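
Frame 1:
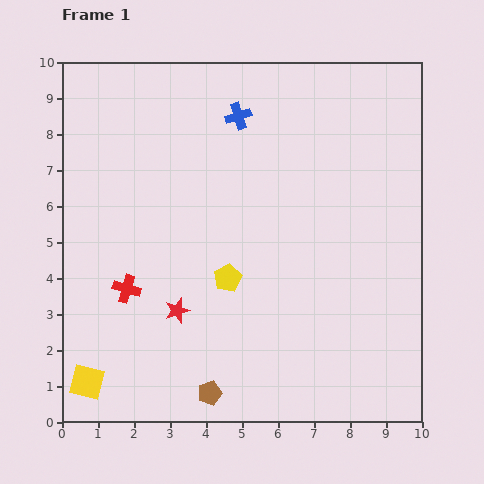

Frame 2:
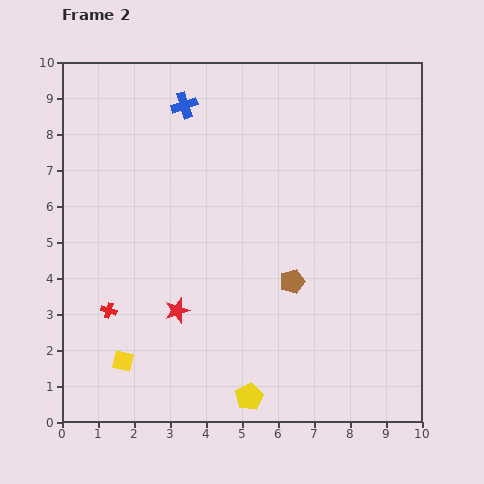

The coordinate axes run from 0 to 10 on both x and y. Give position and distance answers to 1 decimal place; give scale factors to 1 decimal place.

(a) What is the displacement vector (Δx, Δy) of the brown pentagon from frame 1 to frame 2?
(2.3, 3.1)

The brown pentagon was at (4.1, 0.8) in frame 1 and (6.4, 3.9) in frame 2.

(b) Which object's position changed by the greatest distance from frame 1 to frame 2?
the brown pentagon

(moved 3.9; next 3.4)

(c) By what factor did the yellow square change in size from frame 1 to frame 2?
0.6×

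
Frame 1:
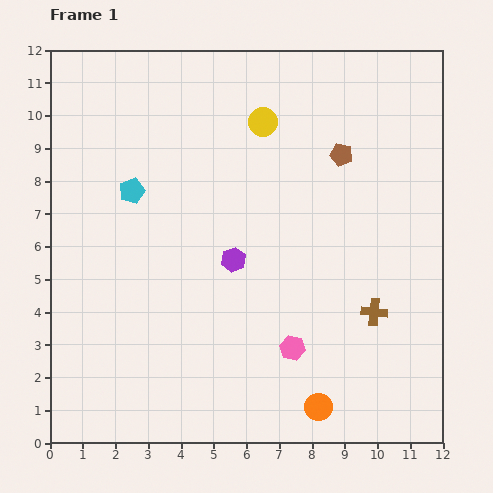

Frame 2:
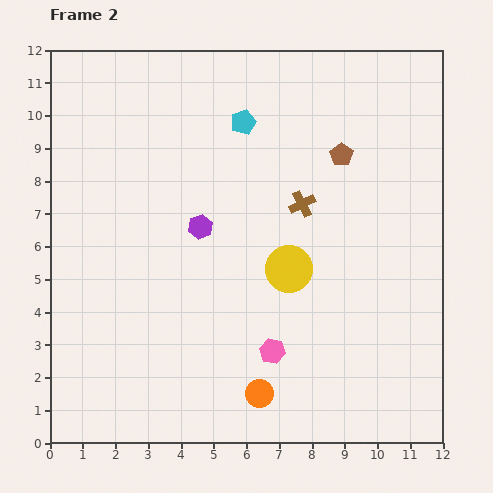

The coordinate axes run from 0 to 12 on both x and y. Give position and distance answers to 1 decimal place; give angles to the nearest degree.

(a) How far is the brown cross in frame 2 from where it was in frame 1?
4.0

The brown cross moved from (9.9, 4.0) to (7.7, 7.3), a distance of √(2.2² + 3.3²) ≈ 4.0.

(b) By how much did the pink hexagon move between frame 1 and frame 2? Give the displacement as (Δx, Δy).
(-0.6, -0.1)

The pink hexagon was at (7.4, 2.9) in frame 1 and (6.8, 2.8) in frame 2.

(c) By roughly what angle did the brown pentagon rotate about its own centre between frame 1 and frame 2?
21° clockwise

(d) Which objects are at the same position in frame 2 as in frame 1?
the brown pentagon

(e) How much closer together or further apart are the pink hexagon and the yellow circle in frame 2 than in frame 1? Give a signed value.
-4.5

Distance in frame 1: 7.0. Distance in frame 2: 2.5.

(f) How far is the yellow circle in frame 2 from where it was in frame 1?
4.6

The yellow circle moved from (6.5, 9.8) to (7.3, 5.3), a distance of √(0.8² + 4.5²) ≈ 4.6.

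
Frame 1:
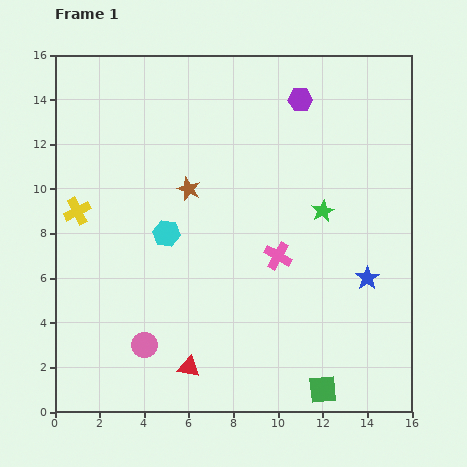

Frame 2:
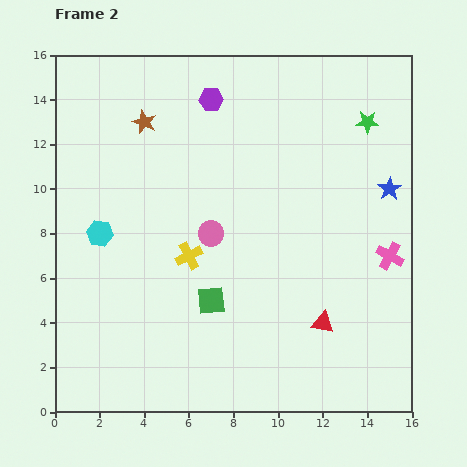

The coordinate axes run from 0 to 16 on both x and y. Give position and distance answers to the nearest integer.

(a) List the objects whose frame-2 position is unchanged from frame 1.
none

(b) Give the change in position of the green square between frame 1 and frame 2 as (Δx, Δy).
(-5, 4)

The green square was at (12, 1) in frame 1 and (7, 5) in frame 2.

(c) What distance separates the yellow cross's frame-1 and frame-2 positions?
5

The yellow cross moved from (1, 9) to (6, 7), a distance of √(5² + 2²) ≈ 5.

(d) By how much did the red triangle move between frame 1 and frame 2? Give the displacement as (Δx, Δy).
(6, 2)

The red triangle was at (6, 2) in frame 1 and (12, 4) in frame 2.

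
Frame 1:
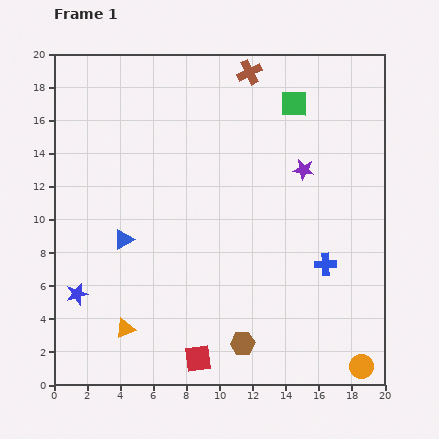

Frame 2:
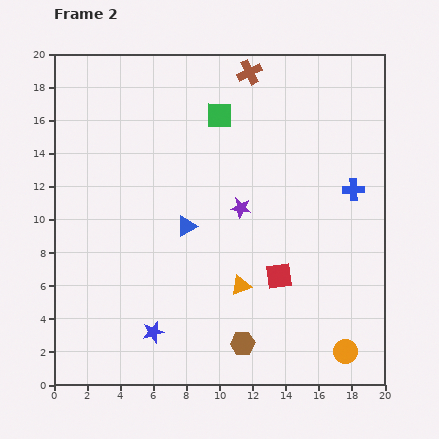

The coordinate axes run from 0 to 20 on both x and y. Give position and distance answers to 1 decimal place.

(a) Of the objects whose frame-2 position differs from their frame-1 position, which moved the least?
the orange circle

(moved 1.3)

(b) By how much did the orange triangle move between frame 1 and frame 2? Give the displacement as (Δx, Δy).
(7.0, 2.6)

The orange triangle was at (4.3, 3.4) in frame 1 and (11.3, 6.0) in frame 2.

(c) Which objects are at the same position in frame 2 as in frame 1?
the brown hexagon, the brown cross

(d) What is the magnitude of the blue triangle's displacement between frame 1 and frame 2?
3.9

The blue triangle moved from (4.2, 8.8) to (8.0, 9.6), a distance of √(3.8² + 0.8²) ≈ 3.9.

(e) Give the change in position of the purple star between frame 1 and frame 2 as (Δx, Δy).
(-3.8, -2.3)

The purple star was at (15.1, 13.0) in frame 1 and (11.3, 10.7) in frame 2.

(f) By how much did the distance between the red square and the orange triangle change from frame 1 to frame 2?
-2.4

Distance in frame 1: 4.8. Distance in frame 2: 2.4.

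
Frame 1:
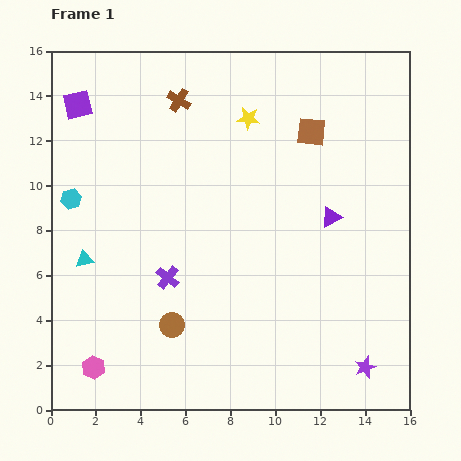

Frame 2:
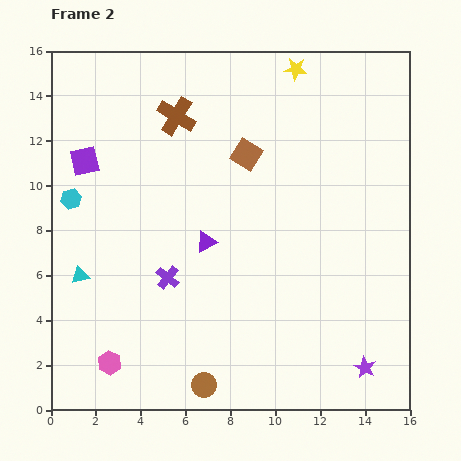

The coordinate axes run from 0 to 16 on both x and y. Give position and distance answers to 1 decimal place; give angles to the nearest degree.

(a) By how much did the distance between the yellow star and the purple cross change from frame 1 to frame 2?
+2.9

Distance in frame 1: 8.0. Distance in frame 2: 10.9.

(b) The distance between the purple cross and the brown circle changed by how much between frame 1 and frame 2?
+3.0

Distance in frame 1: 2.1. Distance in frame 2: 5.1.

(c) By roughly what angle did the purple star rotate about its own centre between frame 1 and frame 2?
24° counter-clockwise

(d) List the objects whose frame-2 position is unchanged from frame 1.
the purple star, the purple cross, the cyan hexagon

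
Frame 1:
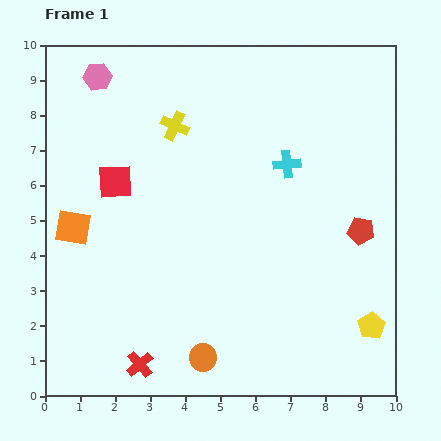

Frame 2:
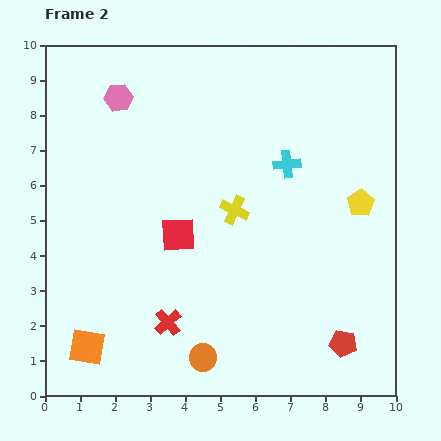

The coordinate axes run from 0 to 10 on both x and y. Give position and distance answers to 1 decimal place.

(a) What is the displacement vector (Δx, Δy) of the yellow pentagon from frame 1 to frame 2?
(-0.3, 3.5)

The yellow pentagon was at (9.3, 2.0) in frame 1 and (9.0, 5.5) in frame 2.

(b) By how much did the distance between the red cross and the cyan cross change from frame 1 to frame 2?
-1.5

Distance in frame 1: 7.1. Distance in frame 2: 5.6.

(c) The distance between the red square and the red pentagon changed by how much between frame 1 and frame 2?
-1.5

Distance in frame 1: 7.1. Distance in frame 2: 5.6.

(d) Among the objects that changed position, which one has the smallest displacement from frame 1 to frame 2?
the pink hexagon

(moved 0.8)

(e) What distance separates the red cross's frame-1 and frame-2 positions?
1.4

The red cross moved from (2.7, 0.9) to (3.5, 2.1), a distance of √(0.8² + 1.2²) ≈ 1.4.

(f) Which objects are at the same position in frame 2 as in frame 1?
the cyan cross, the orange circle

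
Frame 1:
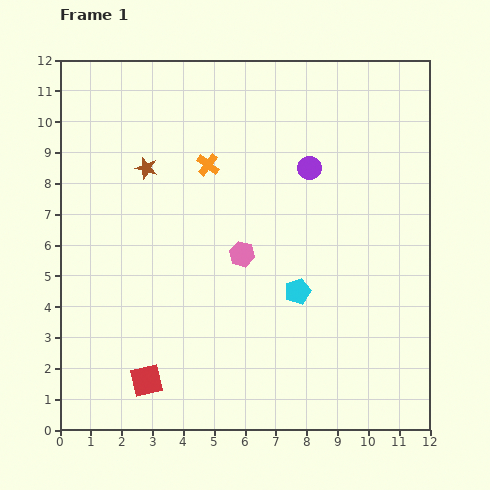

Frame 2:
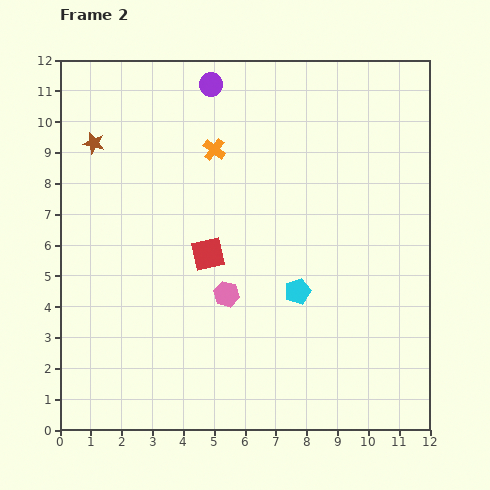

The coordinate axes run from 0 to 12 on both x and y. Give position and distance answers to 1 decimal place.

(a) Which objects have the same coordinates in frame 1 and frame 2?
the cyan pentagon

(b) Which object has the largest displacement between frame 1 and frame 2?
the red square

(moved 4.6; next 4.2)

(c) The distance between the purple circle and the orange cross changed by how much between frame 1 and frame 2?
-1.2

Distance in frame 1: 3.3. Distance in frame 2: 2.1.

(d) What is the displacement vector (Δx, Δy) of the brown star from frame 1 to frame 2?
(-1.7, 0.8)

The brown star was at (2.8, 8.5) in frame 1 and (1.1, 9.3) in frame 2.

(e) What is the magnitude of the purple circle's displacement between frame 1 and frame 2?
4.2

The purple circle moved from (8.1, 8.5) to (4.9, 11.2), a distance of √(3.2² + 2.7²) ≈ 4.2.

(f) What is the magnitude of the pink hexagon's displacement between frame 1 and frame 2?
1.4

The pink hexagon moved from (5.9, 5.7) to (5.4, 4.4), a distance of √(0.5² + 1.3²) ≈ 1.4.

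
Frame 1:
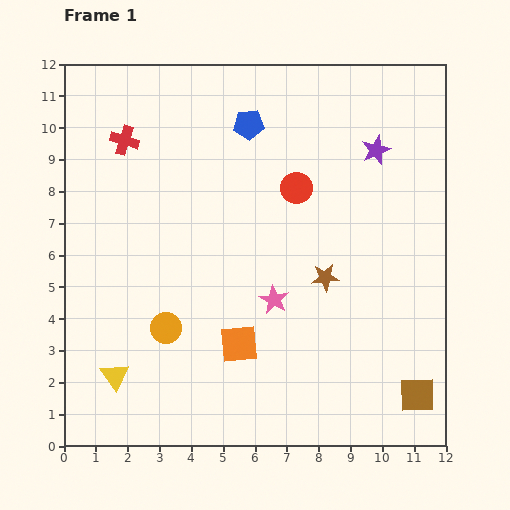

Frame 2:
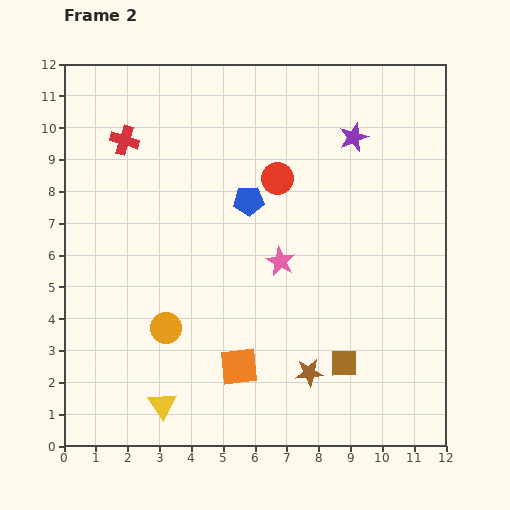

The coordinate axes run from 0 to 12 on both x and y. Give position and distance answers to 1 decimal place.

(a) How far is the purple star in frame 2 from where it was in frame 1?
0.8

The purple star moved from (9.8, 9.3) to (9.1, 9.7), a distance of √(0.7² + 0.4²) ≈ 0.8.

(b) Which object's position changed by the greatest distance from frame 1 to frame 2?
the brown star

(moved 3.0; next 2.5)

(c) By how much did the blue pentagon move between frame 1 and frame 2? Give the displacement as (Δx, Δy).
(0.0, -2.4)

The blue pentagon was at (5.8, 10.1) in frame 1 and (5.8, 7.7) in frame 2.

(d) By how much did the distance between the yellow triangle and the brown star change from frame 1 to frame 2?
-2.6

Distance in frame 1: 7.3. Distance in frame 2: 4.7.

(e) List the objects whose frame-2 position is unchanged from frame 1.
the red cross, the orange circle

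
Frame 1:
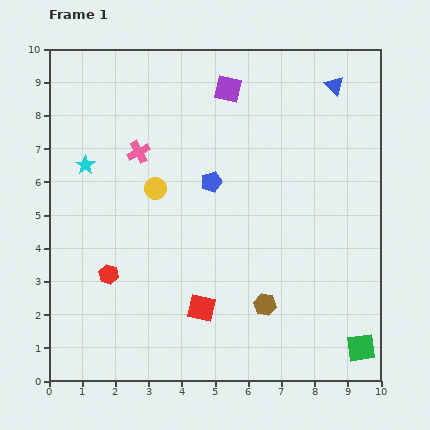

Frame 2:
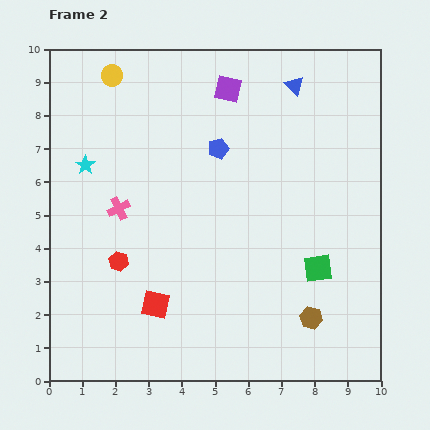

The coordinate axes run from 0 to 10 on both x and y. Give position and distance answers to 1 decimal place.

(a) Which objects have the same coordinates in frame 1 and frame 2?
the cyan star, the purple square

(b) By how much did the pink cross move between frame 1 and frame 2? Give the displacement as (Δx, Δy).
(-0.6, -1.7)

The pink cross was at (2.7, 6.9) in frame 1 and (2.1, 5.2) in frame 2.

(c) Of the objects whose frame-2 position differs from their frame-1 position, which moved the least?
the red hexagon

(moved 0.5)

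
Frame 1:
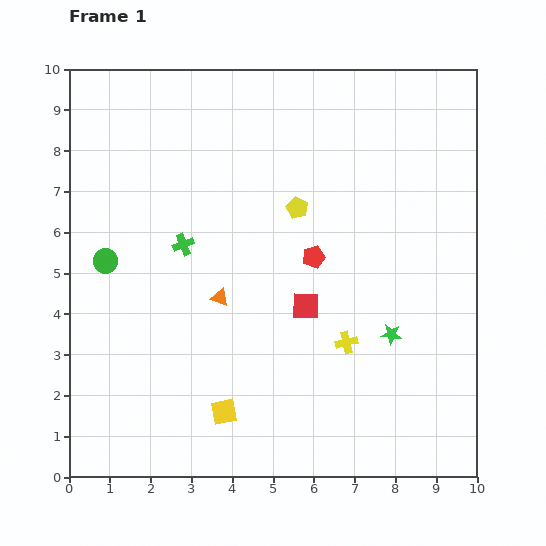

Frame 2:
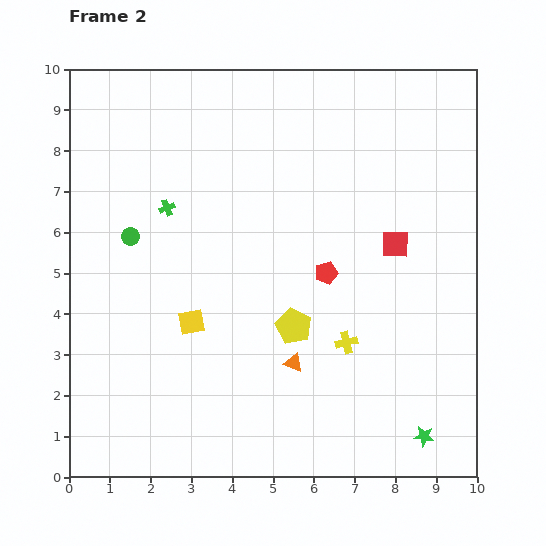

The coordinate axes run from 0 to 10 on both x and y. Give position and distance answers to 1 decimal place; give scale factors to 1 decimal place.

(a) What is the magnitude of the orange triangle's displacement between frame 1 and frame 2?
2.4

The orange triangle moved from (3.7, 4.4) to (5.5, 2.8), a distance of √(1.8² + 1.6²) ≈ 2.4.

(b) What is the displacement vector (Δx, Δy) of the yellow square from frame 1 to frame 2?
(-0.8, 2.2)

The yellow square was at (3.8, 1.6) in frame 1 and (3.0, 3.8) in frame 2.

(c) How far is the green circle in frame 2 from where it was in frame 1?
0.8

The green circle moved from (0.9, 5.3) to (1.5, 5.9), a distance of √(0.6² + 0.6²) ≈ 0.8.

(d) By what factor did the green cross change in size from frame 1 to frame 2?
0.7×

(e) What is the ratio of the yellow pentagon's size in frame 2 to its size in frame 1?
1.6×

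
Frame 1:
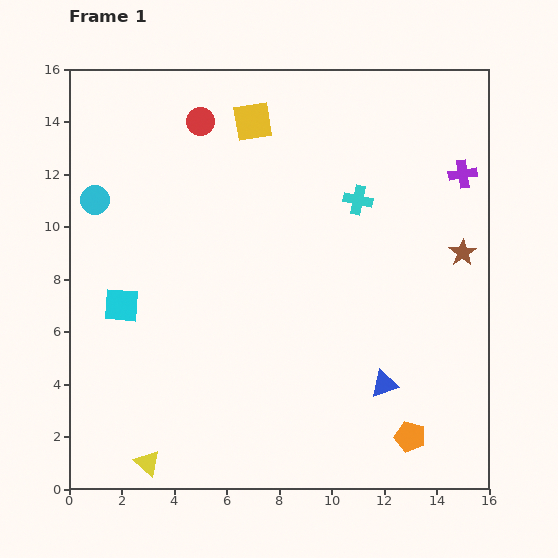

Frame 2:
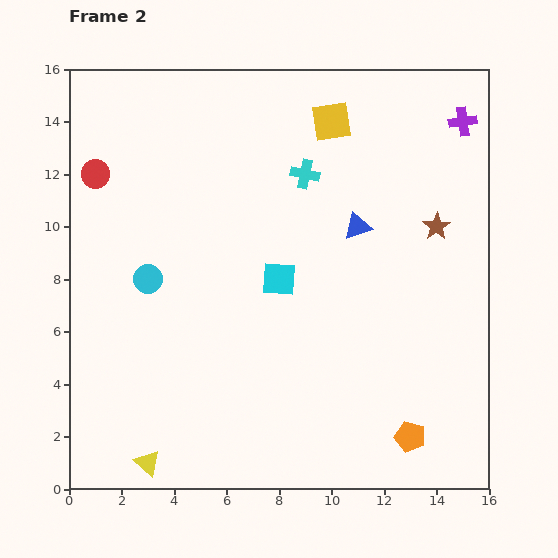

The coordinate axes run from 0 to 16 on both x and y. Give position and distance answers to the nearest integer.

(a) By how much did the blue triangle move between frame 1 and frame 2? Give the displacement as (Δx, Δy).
(-1, 6)

The blue triangle was at (12, 4) in frame 1 and (11, 10) in frame 2.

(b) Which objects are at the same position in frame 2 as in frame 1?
the yellow triangle, the orange pentagon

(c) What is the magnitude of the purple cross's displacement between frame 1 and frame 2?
2

The purple cross moved from (15, 12) to (15, 14), a distance of √(0² + 2²) ≈ 2.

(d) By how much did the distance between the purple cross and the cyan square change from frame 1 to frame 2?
-5

Distance in frame 1: 14. Distance in frame 2: 9.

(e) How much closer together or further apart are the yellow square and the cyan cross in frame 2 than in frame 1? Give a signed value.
-3

Distance in frame 1: 5. Distance in frame 2: 2.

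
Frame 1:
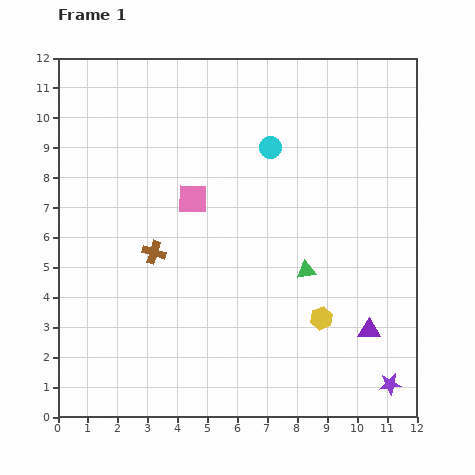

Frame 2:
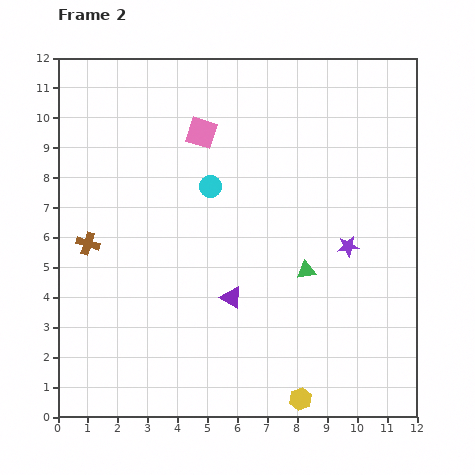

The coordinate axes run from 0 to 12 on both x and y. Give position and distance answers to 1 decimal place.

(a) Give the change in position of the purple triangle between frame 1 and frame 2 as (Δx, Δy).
(-4.6, 1.1)

The purple triangle was at (10.4, 2.9) in frame 1 and (5.8, 4.0) in frame 2.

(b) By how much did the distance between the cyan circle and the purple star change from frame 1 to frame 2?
-3.9

Distance in frame 1: 8.9. Distance in frame 2: 5.0.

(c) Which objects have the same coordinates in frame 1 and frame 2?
the green triangle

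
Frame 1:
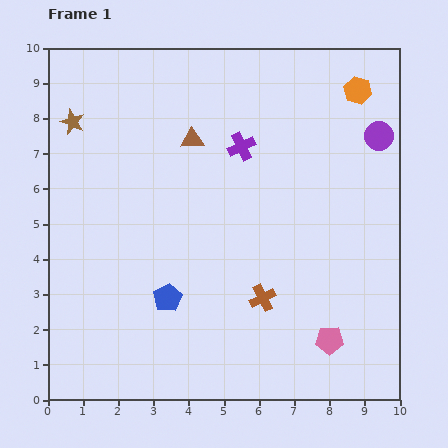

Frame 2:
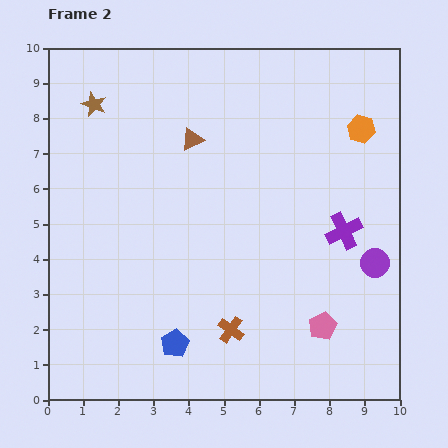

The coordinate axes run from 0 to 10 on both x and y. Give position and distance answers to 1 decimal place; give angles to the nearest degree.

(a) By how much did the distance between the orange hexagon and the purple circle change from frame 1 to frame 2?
+2.4

Distance in frame 1: 1.4. Distance in frame 2: 3.8.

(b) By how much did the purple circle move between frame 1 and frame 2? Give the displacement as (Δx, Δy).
(-0.1, -3.6)

The purple circle was at (9.4, 7.5) in frame 1 and (9.3, 3.9) in frame 2.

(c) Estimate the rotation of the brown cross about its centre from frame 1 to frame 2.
28° counter-clockwise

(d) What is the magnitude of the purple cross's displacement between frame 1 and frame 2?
3.8

The purple cross moved from (5.5, 7.2) to (8.4, 4.8), a distance of √(2.9² + 2.4²) ≈ 3.8.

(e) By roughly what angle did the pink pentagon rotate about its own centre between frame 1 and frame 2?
26° counter-clockwise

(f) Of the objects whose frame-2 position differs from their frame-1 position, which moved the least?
the pink pentagon

(moved 0.4)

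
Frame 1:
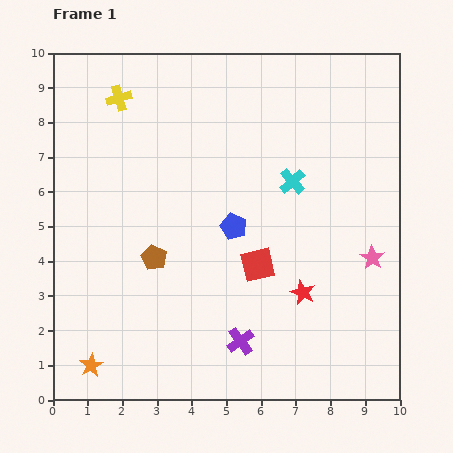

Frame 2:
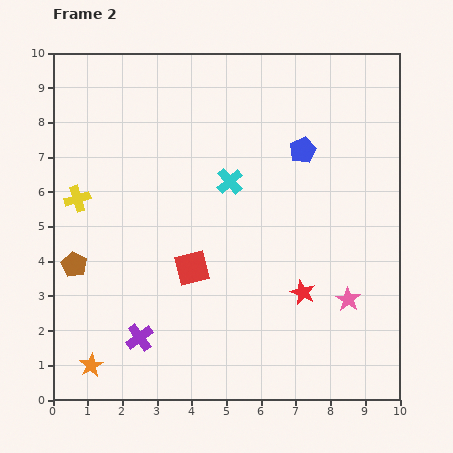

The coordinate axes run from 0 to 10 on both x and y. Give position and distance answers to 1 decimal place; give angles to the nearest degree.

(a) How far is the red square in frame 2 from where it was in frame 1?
1.9

The red square moved from (5.9, 3.9) to (4.0, 3.8), a distance of √(1.9² + 0.1²) ≈ 1.9.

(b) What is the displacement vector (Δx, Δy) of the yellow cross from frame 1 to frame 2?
(-1.2, -2.9)

The yellow cross was at (1.9, 8.7) in frame 1 and (0.7, 5.8) in frame 2.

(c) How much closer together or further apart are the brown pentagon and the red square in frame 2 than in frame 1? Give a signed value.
+0.4

Distance in frame 1: 3.0. Distance in frame 2: 3.4.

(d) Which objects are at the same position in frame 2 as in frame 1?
the red star, the orange star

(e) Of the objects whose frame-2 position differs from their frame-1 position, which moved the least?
the pink star

(moved 1.4)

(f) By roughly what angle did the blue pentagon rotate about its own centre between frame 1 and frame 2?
24° clockwise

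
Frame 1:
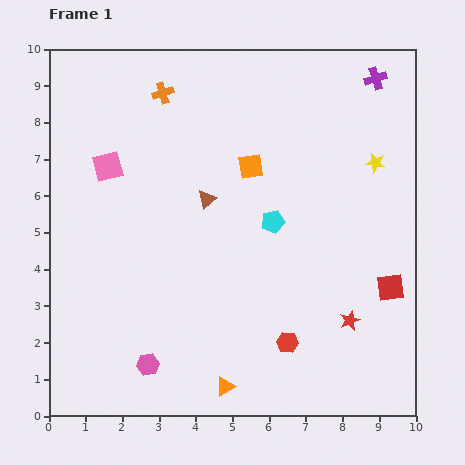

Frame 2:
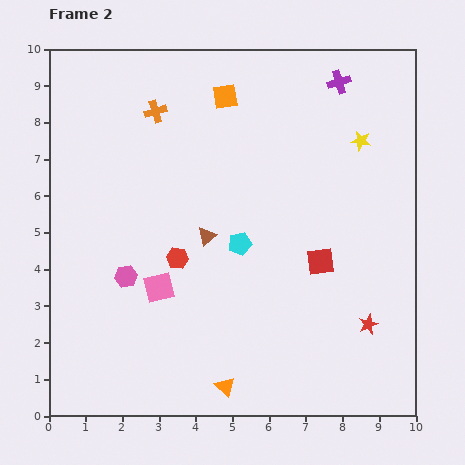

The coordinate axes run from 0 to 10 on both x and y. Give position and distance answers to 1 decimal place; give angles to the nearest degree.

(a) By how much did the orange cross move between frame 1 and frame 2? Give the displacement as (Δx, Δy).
(-0.2, -0.5)

The orange cross was at (3.1, 8.8) in frame 1 and (2.9, 8.3) in frame 2.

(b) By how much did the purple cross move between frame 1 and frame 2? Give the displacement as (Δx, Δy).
(-1.0, -0.1)

The purple cross was at (8.9, 9.2) in frame 1 and (7.9, 9.1) in frame 2.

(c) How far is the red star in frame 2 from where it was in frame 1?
0.5

The red star moved from (8.2, 2.6) to (8.7, 2.5), a distance of √(0.5² + 0.1²) ≈ 0.5.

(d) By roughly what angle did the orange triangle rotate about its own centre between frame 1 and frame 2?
48° counter-clockwise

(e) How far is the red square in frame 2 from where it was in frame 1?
2.0

The red square moved from (9.3, 3.5) to (7.4, 4.2), a distance of √(1.9² + 0.7²) ≈ 2.0.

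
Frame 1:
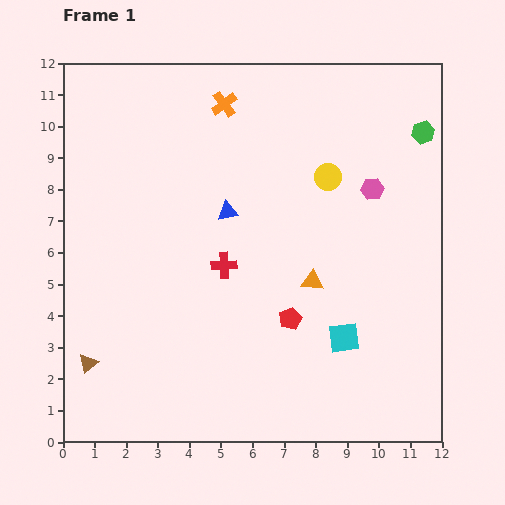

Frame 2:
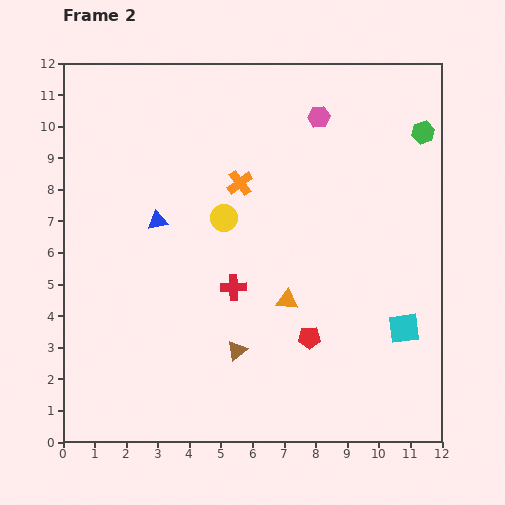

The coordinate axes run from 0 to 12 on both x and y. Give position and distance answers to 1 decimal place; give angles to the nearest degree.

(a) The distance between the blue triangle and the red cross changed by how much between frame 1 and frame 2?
+1.5

Distance in frame 1: 1.7. Distance in frame 2: 3.2.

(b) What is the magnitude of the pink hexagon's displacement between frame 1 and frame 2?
2.9

The pink hexagon moved from (9.8, 8.0) to (8.1, 10.3), a distance of √(1.7² + 2.3²) ≈ 2.9.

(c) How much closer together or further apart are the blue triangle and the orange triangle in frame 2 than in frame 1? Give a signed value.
+1.3

Distance in frame 1: 3.5. Distance in frame 2: 4.8.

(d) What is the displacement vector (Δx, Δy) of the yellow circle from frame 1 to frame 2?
(-3.3, -1.3)

The yellow circle was at (8.4, 8.4) in frame 1 and (5.1, 7.1) in frame 2.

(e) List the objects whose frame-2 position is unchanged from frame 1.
the green hexagon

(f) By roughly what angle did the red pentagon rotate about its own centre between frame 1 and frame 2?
23° clockwise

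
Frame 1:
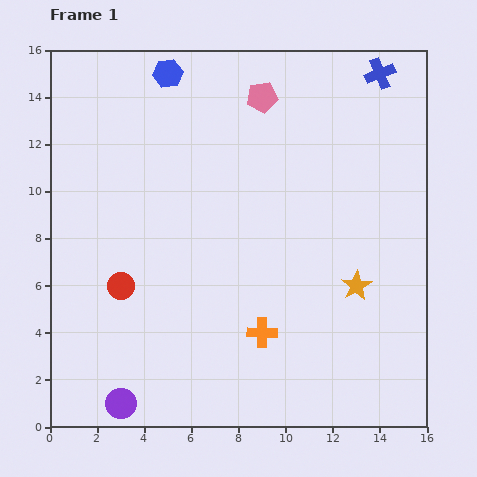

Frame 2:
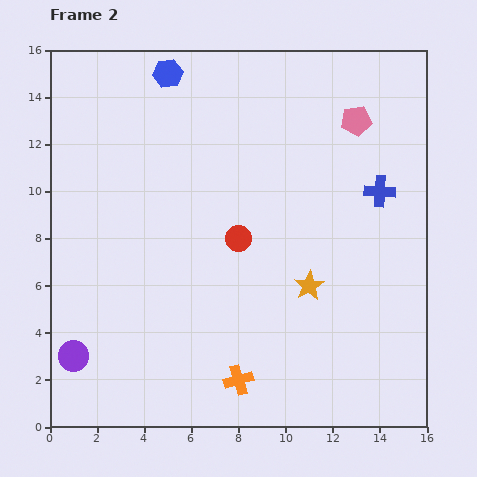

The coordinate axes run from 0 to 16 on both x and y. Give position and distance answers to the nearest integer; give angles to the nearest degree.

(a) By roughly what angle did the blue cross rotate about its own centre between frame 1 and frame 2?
25° clockwise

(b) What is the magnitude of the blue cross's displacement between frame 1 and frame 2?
5

The blue cross moved from (14, 15) to (14, 10), a distance of √(0² + 5²) ≈ 5.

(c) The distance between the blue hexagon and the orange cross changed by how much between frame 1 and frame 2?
+1

Distance in frame 1: 12. Distance in frame 2: 13.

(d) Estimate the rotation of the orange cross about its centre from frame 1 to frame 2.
17° counter-clockwise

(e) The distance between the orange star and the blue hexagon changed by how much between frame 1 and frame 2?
-1

Distance in frame 1: 12. Distance in frame 2: 11.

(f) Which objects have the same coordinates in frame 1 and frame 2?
the blue hexagon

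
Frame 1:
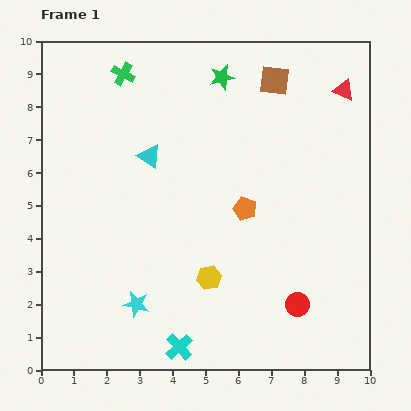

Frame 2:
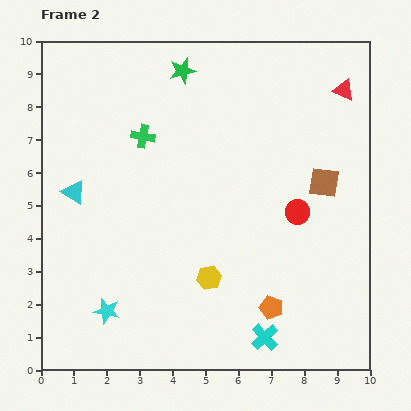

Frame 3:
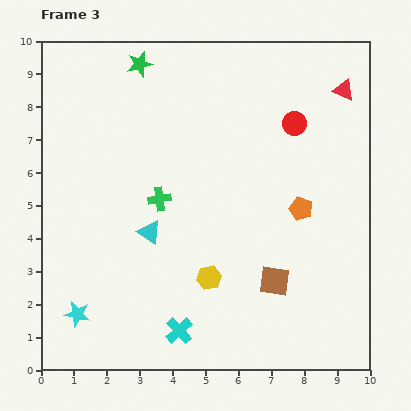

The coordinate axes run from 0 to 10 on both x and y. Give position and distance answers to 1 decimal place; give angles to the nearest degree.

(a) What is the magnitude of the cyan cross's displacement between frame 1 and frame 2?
2.6

The cyan cross moved from (4.2, 0.7) to (6.8, 1.0), a distance of √(2.6² + 0.3²) ≈ 2.6.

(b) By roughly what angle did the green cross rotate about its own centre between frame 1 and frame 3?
37° counter-clockwise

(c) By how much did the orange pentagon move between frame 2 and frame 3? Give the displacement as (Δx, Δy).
(0.9, 3.0)

The orange pentagon was at (7.0, 1.9) in frame 2 and (7.9, 4.9) in frame 3.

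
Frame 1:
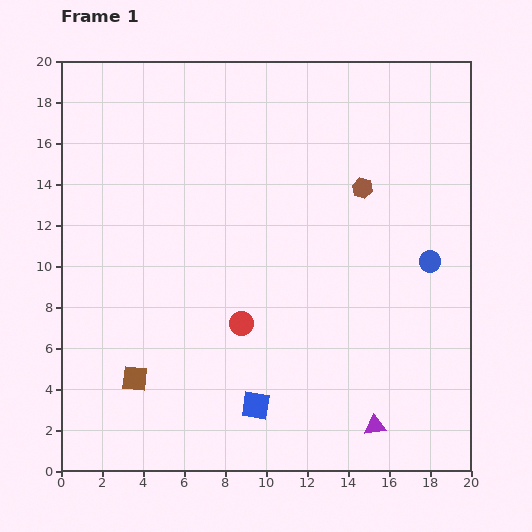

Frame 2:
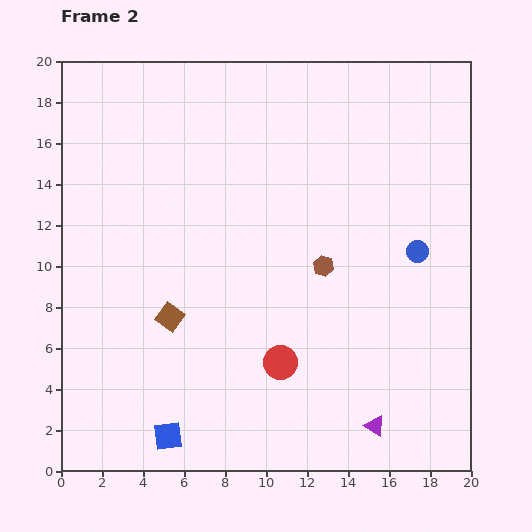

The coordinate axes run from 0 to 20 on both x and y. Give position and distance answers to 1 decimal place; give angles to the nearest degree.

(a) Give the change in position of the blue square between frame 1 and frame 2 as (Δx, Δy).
(-4.3, -1.5)

The blue square was at (9.5, 3.2) in frame 1 and (5.2, 1.7) in frame 2.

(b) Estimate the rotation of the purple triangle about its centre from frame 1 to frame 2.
38° clockwise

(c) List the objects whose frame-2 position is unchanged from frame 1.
the purple triangle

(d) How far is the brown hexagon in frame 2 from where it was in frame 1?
4.2

The brown hexagon moved from (14.7, 13.8) to (12.8, 10.0), a distance of √(1.9² + 3.8²) ≈ 4.2.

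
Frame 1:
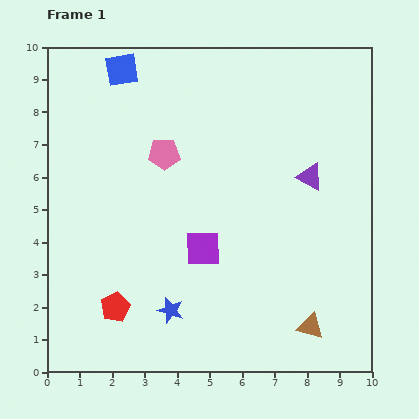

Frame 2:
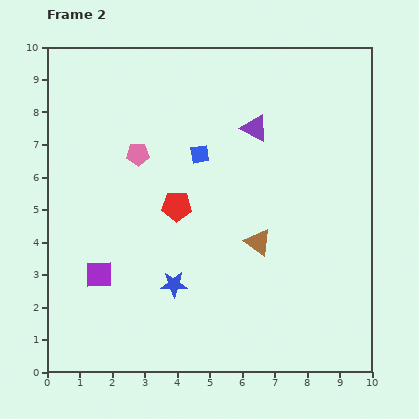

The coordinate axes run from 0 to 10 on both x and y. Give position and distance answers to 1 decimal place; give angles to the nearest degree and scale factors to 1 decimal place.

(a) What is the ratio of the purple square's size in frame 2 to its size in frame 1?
0.8×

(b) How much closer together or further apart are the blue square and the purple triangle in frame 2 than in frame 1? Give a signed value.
-4.8

Distance in frame 1: 6.7. Distance in frame 2: 1.9.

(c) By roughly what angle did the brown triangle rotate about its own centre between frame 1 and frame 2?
21° clockwise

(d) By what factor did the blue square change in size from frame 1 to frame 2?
0.6×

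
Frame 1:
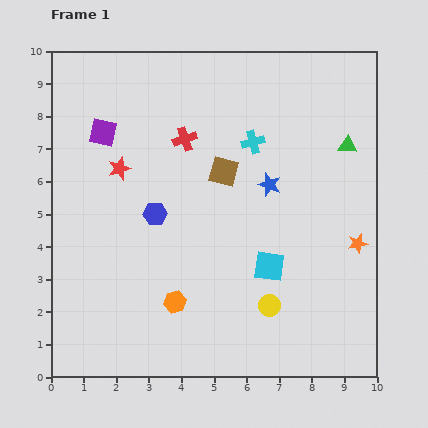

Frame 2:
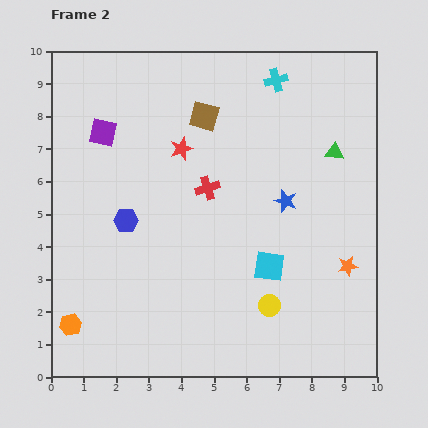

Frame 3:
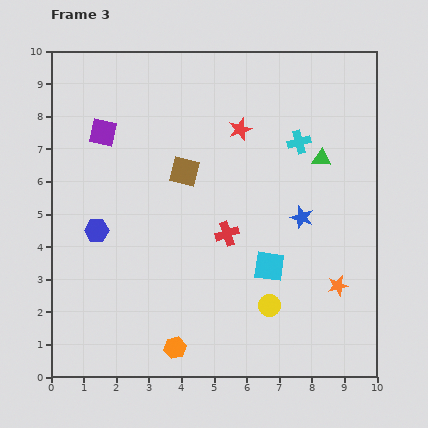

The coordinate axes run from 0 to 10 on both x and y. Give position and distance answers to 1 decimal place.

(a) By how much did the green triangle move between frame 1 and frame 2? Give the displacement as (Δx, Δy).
(-0.4, -0.2)

The green triangle was at (9.1, 7.1) in frame 1 and (8.7, 6.9) in frame 2.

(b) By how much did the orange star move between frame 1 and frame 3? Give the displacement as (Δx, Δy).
(-0.6, -1.3)

The orange star was at (9.4, 4.1) in frame 1 and (8.8, 2.8) in frame 3.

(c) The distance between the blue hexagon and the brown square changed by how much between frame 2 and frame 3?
-0.8

Distance in frame 2: 4.0. Distance in frame 3: 3.2.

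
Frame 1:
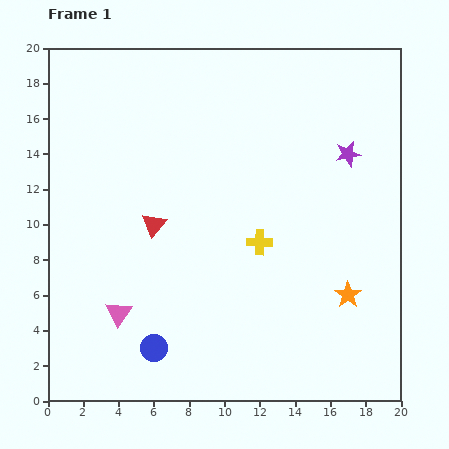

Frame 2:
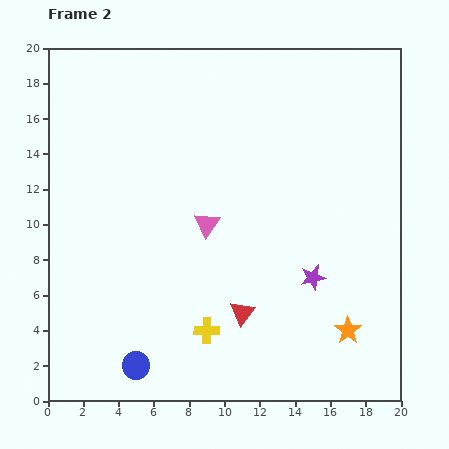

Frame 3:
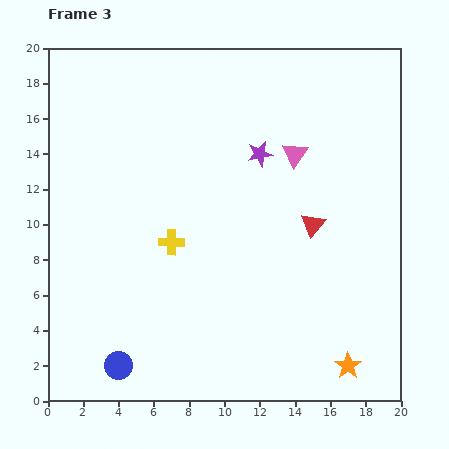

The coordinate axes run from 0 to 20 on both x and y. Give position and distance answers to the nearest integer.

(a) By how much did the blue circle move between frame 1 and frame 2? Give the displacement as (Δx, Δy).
(-1, -1)

The blue circle was at (6, 3) in frame 1 and (5, 2) in frame 2.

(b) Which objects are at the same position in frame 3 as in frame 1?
none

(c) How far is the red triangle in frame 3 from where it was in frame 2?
6

The red triangle moved from (11, 5) to (15, 10), a distance of √(4² + 5²) ≈ 6.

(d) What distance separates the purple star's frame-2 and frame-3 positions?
8

The purple star moved from (15, 7) to (12, 14), a distance of √(3² + 7²) ≈ 8.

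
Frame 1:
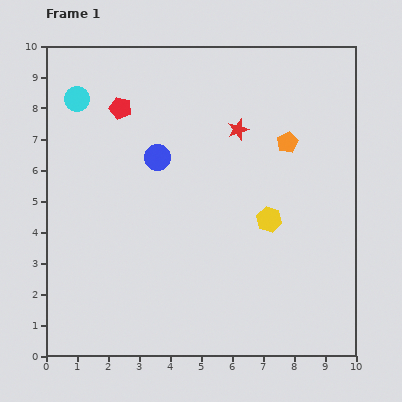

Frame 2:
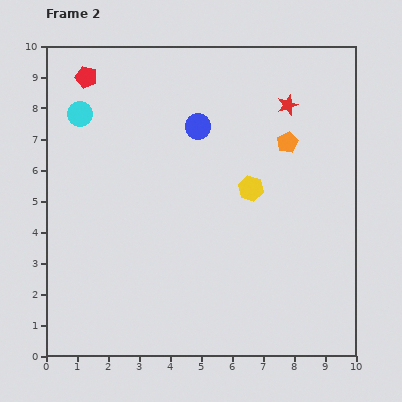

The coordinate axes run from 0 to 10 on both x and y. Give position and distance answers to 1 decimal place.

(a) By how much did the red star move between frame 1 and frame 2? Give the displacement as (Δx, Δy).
(1.6, 0.8)

The red star was at (6.2, 7.3) in frame 1 and (7.8, 8.1) in frame 2.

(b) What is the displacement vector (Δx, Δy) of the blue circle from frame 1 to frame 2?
(1.3, 1.0)

The blue circle was at (3.6, 6.4) in frame 1 and (4.9, 7.4) in frame 2.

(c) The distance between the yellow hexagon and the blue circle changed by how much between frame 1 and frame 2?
-1.5

Distance in frame 1: 4.1. Distance in frame 2: 2.6.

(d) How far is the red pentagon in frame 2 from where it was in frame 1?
1.5

The red pentagon moved from (2.4, 8.0) to (1.3, 9.0), a distance of √(1.1² + 1.0²) ≈ 1.5.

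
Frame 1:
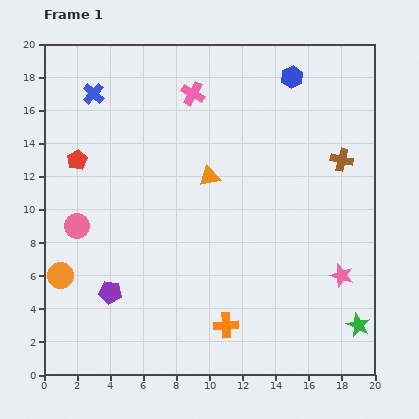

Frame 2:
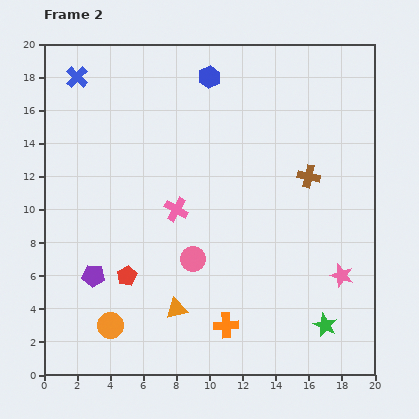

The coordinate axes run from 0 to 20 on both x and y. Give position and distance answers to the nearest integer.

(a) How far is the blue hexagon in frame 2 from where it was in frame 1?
5

The blue hexagon moved from (15, 18) to (10, 18), a distance of √(5² + 0²) ≈ 5.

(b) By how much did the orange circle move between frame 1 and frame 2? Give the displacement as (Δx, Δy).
(3, -3)

The orange circle was at (1, 6) in frame 1 and (4, 3) in frame 2.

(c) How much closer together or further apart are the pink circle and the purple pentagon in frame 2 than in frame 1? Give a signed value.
+2

Distance in frame 1: 4. Distance in frame 2: 6.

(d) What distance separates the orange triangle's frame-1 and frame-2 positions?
8

The orange triangle moved from (10, 12) to (8, 4), a distance of √(2² + 8²) ≈ 8.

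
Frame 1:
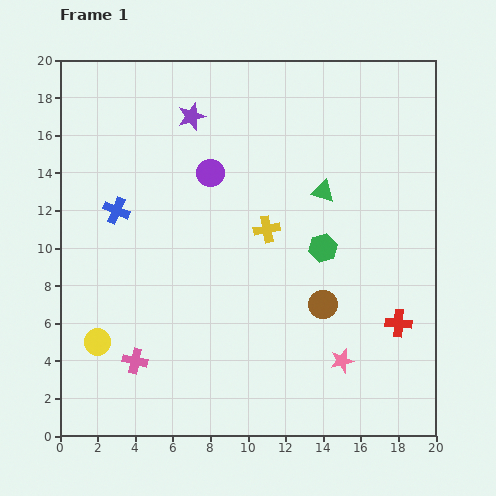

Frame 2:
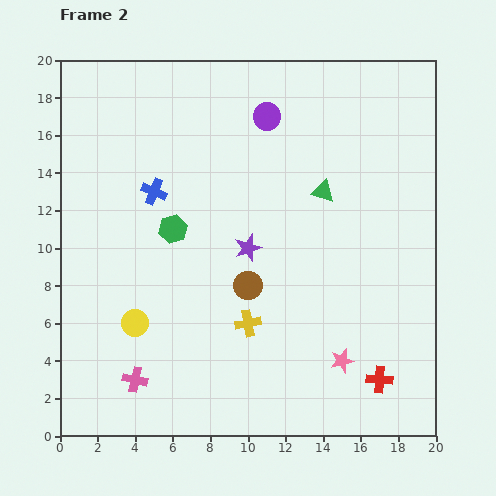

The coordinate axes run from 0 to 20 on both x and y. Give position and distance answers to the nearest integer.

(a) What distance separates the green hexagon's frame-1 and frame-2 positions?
8

The green hexagon moved from (14, 10) to (6, 11), a distance of √(8² + 1²) ≈ 8.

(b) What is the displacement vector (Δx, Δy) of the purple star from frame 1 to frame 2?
(3, -7)

The purple star was at (7, 17) in frame 1 and (10, 10) in frame 2.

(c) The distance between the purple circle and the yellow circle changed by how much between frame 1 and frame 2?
+2

Distance in frame 1: 11. Distance in frame 2: 13.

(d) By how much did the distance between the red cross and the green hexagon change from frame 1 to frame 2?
+8

Distance in frame 1: 6. Distance in frame 2: 14.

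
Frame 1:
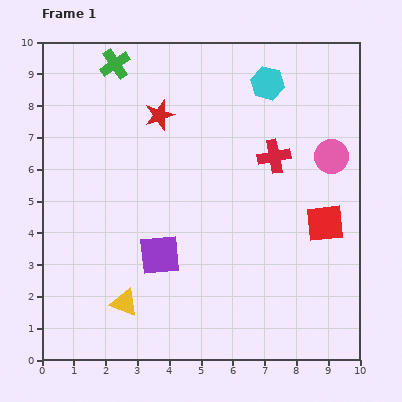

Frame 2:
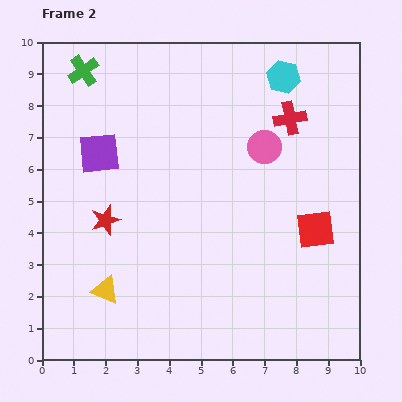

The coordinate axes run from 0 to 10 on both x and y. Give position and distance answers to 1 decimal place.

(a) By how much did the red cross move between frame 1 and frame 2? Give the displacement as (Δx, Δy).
(0.5, 1.2)

The red cross was at (7.3, 6.4) in frame 1 and (7.8, 7.6) in frame 2.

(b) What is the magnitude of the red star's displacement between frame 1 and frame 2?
3.7

The red star moved from (3.7, 7.7) to (2.0, 4.4), a distance of √(1.7² + 3.3²) ≈ 3.7.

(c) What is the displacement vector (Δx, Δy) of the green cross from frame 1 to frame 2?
(-1.0, -0.2)

The green cross was at (2.3, 9.3) in frame 1 and (1.3, 9.1) in frame 2.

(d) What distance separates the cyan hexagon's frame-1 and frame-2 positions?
0.5

The cyan hexagon moved from (7.1, 8.7) to (7.6, 8.9), a distance of √(0.5² + 0.2²) ≈ 0.5.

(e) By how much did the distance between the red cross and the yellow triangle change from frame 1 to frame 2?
+1.3

Distance in frame 1: 6.6. Distance in frame 2: 7.9.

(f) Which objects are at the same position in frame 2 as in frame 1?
none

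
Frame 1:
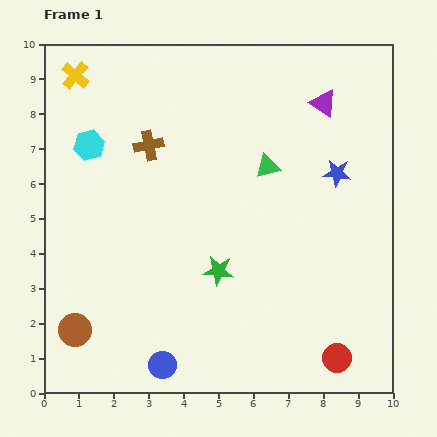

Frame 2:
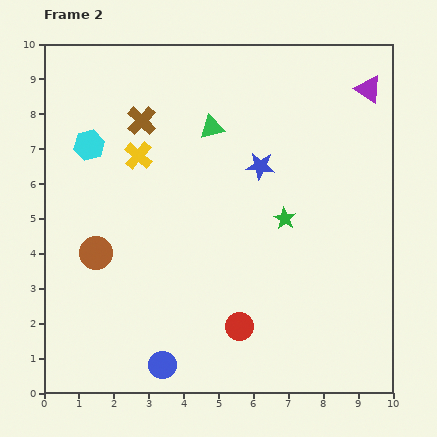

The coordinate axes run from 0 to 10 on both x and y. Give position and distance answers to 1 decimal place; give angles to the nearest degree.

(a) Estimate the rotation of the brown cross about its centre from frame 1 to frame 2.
35° counter-clockwise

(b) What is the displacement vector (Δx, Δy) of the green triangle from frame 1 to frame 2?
(-1.6, 1.1)

The green triangle was at (6.4, 6.5) in frame 1 and (4.8, 7.6) in frame 2.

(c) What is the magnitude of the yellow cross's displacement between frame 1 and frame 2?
2.9

The yellow cross moved from (0.9, 9.1) to (2.7, 6.8), a distance of √(1.8² + 2.3²) ≈ 2.9.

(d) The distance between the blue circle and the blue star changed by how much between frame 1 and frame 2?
-1.0

Distance in frame 1: 7.4. Distance in frame 2: 6.4.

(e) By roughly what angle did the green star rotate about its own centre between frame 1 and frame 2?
24° clockwise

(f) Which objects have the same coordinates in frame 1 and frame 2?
the blue circle, the cyan hexagon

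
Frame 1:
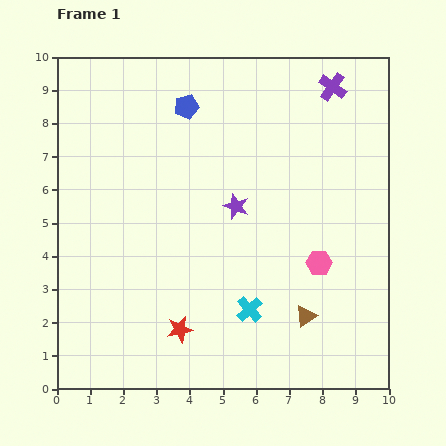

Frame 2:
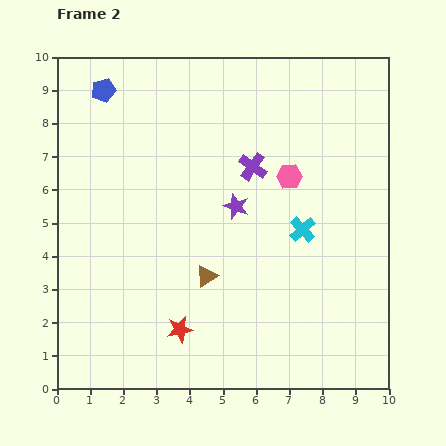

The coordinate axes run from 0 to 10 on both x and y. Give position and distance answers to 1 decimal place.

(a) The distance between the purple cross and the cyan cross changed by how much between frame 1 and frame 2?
-4.8

Distance in frame 1: 7.2. Distance in frame 2: 2.4.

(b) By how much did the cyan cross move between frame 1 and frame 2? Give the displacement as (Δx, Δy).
(1.6, 2.4)

The cyan cross was at (5.8, 2.4) in frame 1 and (7.4, 4.8) in frame 2.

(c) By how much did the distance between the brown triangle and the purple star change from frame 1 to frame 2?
-1.6

Distance in frame 1: 3.9. Distance in frame 2: 2.3.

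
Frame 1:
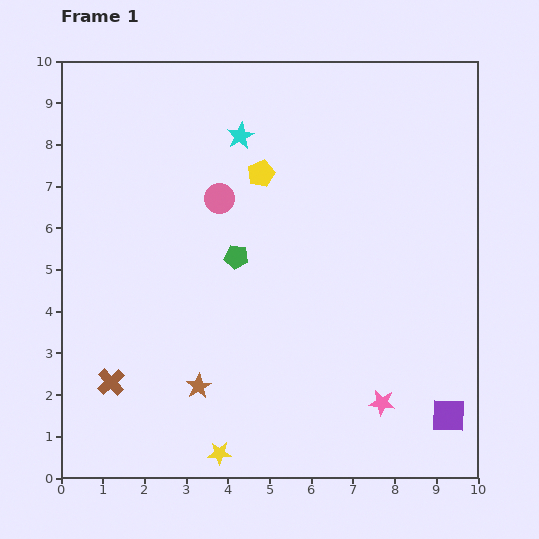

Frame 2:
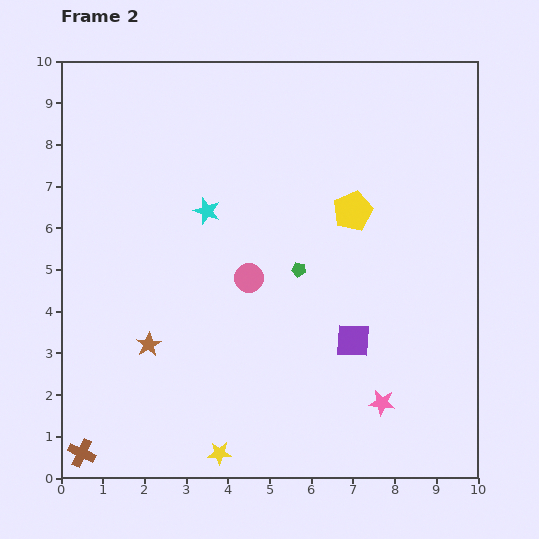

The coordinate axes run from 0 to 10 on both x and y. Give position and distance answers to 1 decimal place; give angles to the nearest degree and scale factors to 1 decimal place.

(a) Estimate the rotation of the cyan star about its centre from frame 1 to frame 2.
25° counter-clockwise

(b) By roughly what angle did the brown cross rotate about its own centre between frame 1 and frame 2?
23° counter-clockwise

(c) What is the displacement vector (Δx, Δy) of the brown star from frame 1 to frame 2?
(-1.2, 1.0)

The brown star was at (3.3, 2.2) in frame 1 and (2.1, 3.2) in frame 2.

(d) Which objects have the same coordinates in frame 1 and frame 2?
the yellow star, the pink star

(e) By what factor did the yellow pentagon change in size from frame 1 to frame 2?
1.5×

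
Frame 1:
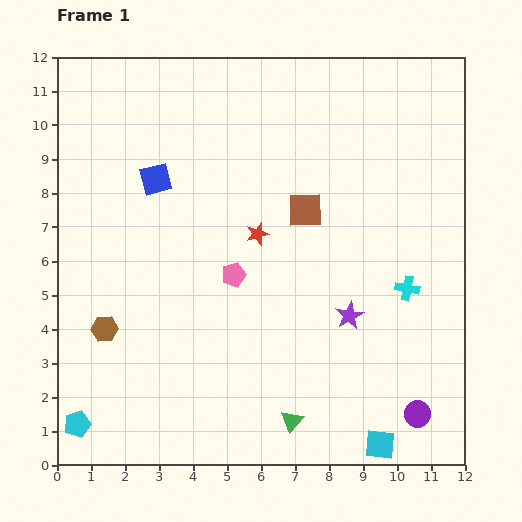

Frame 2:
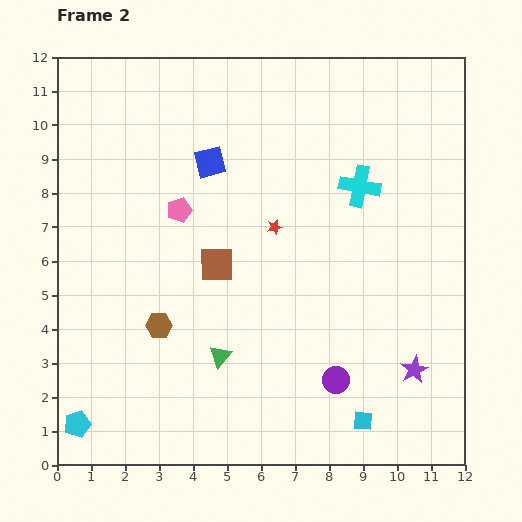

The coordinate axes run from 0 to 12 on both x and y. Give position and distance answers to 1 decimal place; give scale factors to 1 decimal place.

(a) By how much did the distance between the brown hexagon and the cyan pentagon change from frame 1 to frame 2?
+0.9

Distance in frame 1: 2.9. Distance in frame 2: 3.8.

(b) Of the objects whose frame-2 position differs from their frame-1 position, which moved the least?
the red star

(moved 0.5)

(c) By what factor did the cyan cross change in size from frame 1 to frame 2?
1.7×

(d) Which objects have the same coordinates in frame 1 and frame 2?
the cyan pentagon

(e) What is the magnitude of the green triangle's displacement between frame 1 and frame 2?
2.8

The green triangle moved from (6.9, 1.3) to (4.8, 3.2), a distance of √(2.1² + 1.9²) ≈ 2.8.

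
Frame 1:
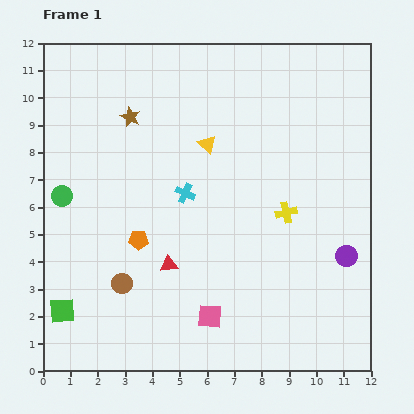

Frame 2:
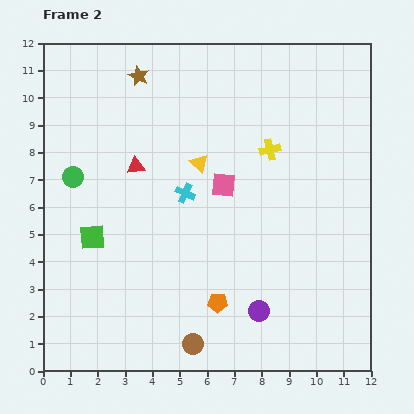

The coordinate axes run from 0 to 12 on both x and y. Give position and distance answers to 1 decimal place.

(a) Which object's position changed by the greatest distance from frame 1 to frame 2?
the pink square

(moved 4.8; next 3.8)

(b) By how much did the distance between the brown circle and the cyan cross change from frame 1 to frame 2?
+1.5

Distance in frame 1: 4.0. Distance in frame 2: 5.5.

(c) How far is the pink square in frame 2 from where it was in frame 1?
4.8

The pink square moved from (6.1, 2.0) to (6.6, 6.8), a distance of √(0.5² + 4.8²) ≈ 4.8.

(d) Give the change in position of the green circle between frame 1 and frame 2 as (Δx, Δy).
(0.4, 0.7)

The green circle was at (0.7, 6.4) in frame 1 and (1.1, 7.1) in frame 2.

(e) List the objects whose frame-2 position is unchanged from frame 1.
the cyan cross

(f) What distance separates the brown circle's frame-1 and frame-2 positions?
3.4

The brown circle moved from (2.9, 3.2) to (5.5, 1.0), a distance of √(2.6² + 2.2²) ≈ 3.4.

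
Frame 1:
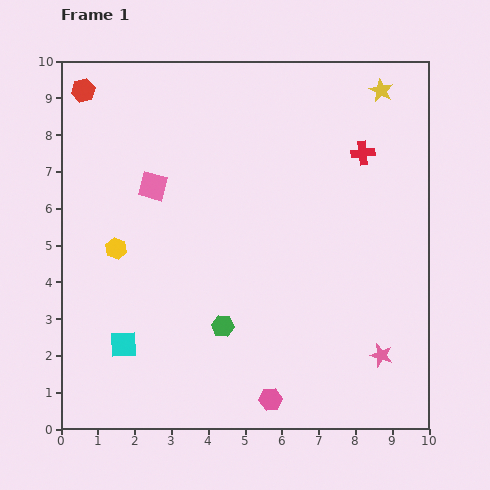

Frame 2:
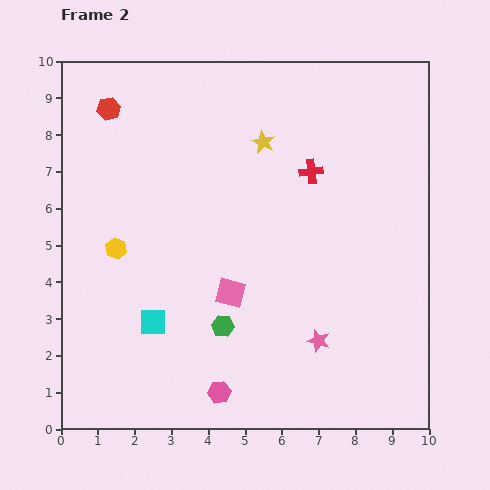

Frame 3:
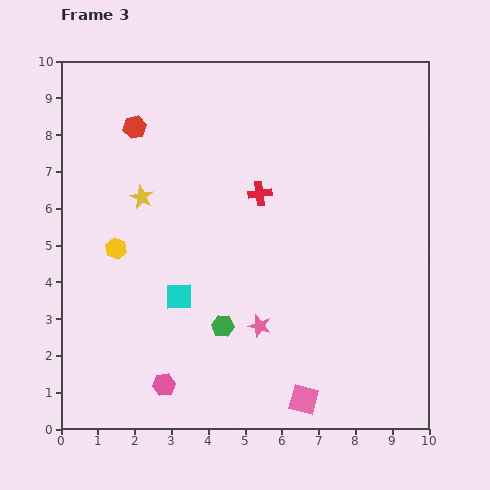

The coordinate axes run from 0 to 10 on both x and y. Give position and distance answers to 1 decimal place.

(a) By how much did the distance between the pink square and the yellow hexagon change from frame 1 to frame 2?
+1.3

Distance in frame 1: 2.0. Distance in frame 2: 3.3.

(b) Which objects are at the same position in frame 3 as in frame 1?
the yellow hexagon, the green hexagon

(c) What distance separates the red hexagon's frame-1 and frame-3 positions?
1.7

The red hexagon moved from (0.6, 9.2) to (2.0, 8.2), a distance of √(1.4² + 1.0²) ≈ 1.7.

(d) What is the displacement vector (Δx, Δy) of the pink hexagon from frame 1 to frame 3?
(-2.9, 0.4)

The pink hexagon was at (5.7, 0.8) in frame 1 and (2.8, 1.2) in frame 3.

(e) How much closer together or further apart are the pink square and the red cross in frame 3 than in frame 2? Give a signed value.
+1.7

Distance in frame 2: 4.0. Distance in frame 3: 5.7.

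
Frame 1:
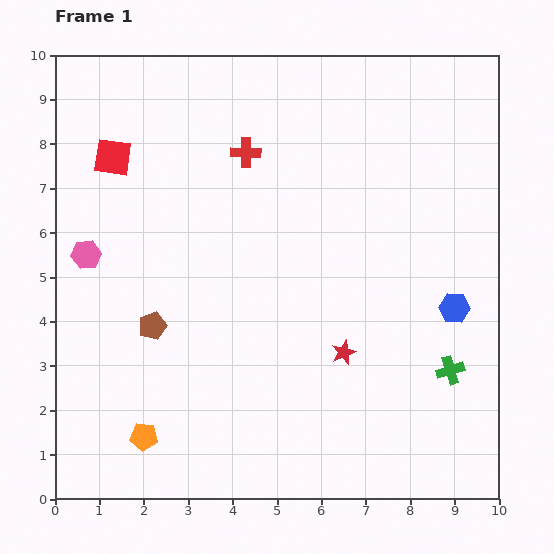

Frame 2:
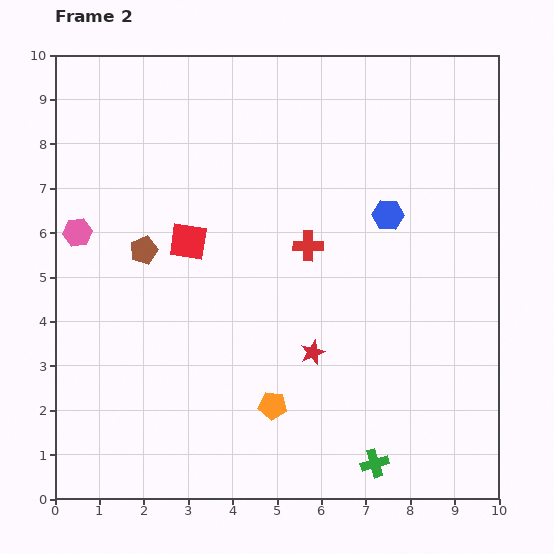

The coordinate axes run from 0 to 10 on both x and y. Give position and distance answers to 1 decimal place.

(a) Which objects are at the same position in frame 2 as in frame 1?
none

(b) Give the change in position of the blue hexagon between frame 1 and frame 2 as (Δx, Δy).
(-1.5, 2.1)

The blue hexagon was at (9.0, 4.3) in frame 1 and (7.5, 6.4) in frame 2.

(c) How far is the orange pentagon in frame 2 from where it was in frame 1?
3.0

The orange pentagon moved from (2.0, 1.4) to (4.9, 2.1), a distance of √(2.9² + 0.7²) ≈ 3.0.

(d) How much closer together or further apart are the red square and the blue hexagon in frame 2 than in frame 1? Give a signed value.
-3.9

Distance in frame 1: 8.4. Distance in frame 2: 4.5.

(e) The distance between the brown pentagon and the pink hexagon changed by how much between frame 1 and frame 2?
-0.6

Distance in frame 1: 2.2. Distance in frame 2: 1.6.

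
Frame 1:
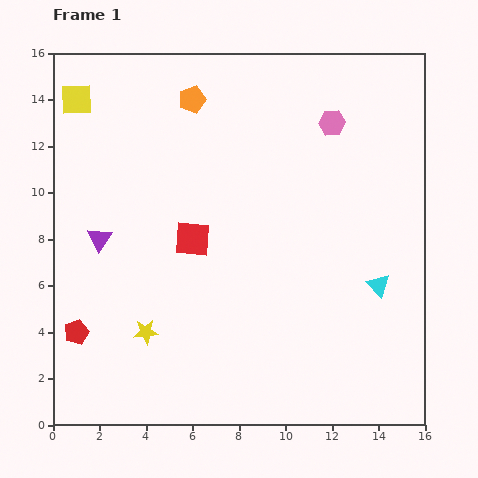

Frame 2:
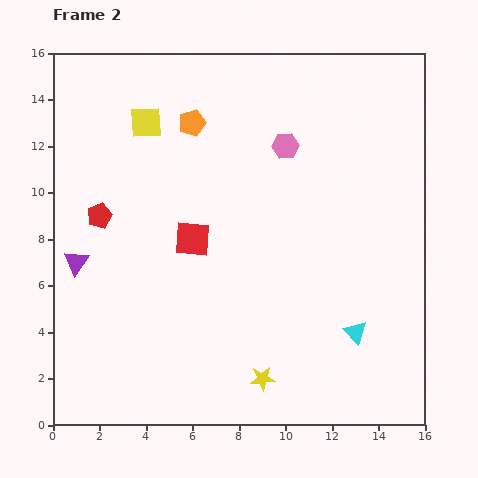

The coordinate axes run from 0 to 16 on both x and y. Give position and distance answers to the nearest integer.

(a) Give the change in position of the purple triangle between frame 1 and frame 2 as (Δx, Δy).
(-1, -1)

The purple triangle was at (2, 8) in frame 1 and (1, 7) in frame 2.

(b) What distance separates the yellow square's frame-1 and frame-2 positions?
3

The yellow square moved from (1, 14) to (4, 13), a distance of √(3² + 1²) ≈ 3.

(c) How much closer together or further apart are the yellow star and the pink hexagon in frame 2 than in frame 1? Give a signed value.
-2

Distance in frame 1: 12. Distance in frame 2: 10.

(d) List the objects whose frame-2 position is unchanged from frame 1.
the red square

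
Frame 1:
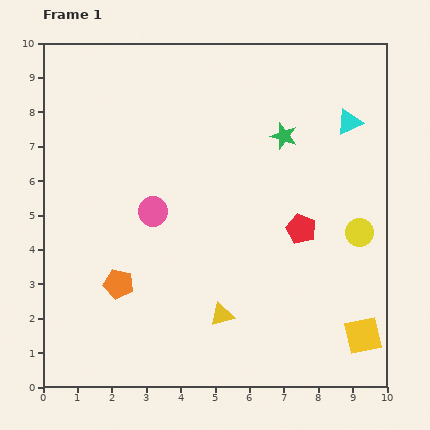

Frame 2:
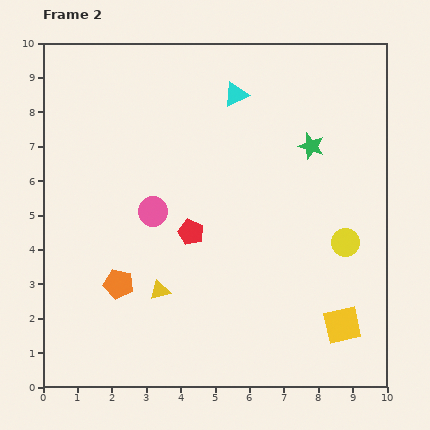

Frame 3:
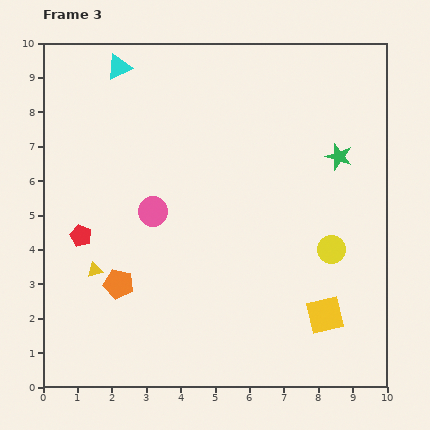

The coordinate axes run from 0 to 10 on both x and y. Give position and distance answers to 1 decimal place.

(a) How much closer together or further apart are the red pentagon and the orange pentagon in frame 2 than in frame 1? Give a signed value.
-2.9

Distance in frame 1: 5.5. Distance in frame 2: 2.6.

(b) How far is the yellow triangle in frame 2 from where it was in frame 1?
1.9

The yellow triangle moved from (5.2, 2.1) to (3.4, 2.8), a distance of √(1.8² + 0.7²) ≈ 1.9.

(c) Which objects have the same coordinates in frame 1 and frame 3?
the orange pentagon, the pink circle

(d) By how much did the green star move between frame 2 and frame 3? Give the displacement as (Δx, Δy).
(0.8, -0.3)

The green star was at (7.8, 7.0) in frame 2 and (8.6, 6.7) in frame 3.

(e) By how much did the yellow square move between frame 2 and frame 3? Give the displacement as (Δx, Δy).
(-0.5, 0.3)

The yellow square was at (8.7, 1.8) in frame 2 and (8.2, 2.1) in frame 3.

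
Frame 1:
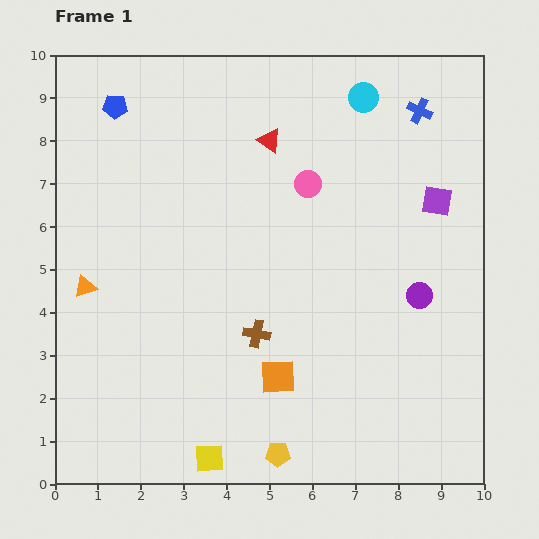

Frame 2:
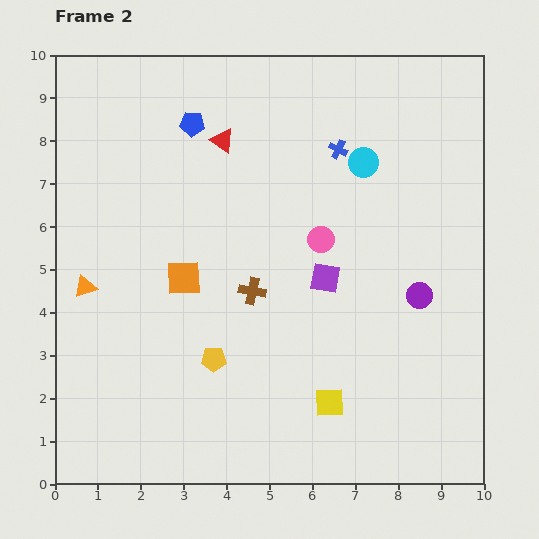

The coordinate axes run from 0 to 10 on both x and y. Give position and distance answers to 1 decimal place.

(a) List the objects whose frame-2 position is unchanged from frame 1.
the purple circle, the orange triangle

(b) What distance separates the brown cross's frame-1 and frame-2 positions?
1.0

The brown cross moved from (4.7, 3.5) to (4.6, 4.5), a distance of √(0.1² + 1.0²) ≈ 1.0.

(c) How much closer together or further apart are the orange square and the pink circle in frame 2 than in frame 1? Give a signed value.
-1.3

Distance in frame 1: 4.6. Distance in frame 2: 3.3.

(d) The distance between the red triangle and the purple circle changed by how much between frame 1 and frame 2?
+0.8

Distance in frame 1: 5.0. Distance in frame 2: 5.8.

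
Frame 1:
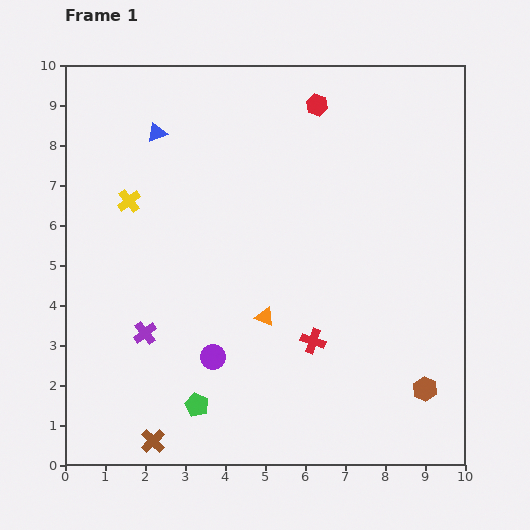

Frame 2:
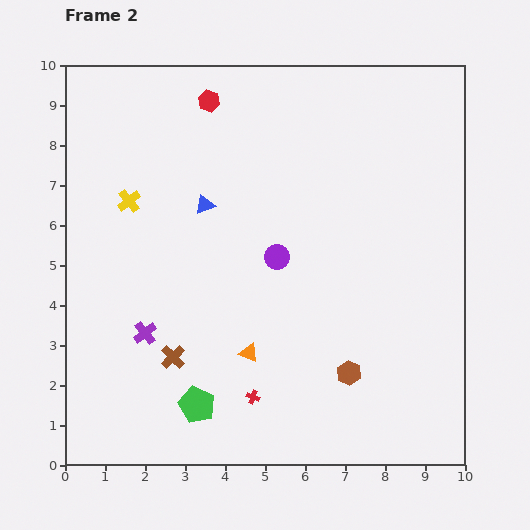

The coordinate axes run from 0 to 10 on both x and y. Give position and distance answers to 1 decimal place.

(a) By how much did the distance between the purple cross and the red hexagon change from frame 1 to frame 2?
-1.1

Distance in frame 1: 7.1. Distance in frame 2: 6.0.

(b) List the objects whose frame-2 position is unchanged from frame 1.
the green pentagon, the purple cross, the yellow cross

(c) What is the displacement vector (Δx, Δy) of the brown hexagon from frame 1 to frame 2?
(-1.9, 0.4)

The brown hexagon was at (9.0, 1.9) in frame 1 and (7.1, 2.3) in frame 2.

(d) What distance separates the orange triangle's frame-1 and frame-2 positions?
1.0

The orange triangle moved from (5.0, 3.7) to (4.6, 2.8), a distance of √(0.4² + 0.9²) ≈ 1.0.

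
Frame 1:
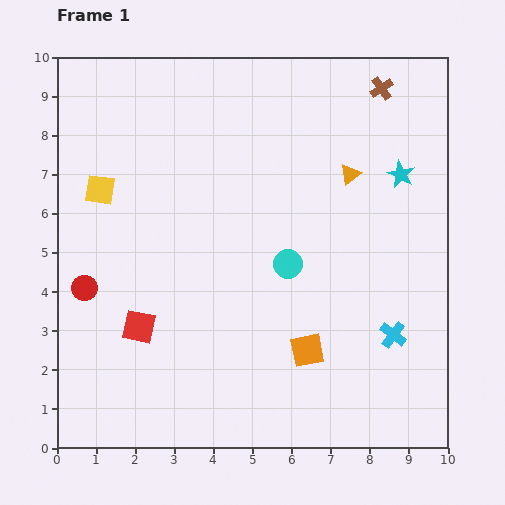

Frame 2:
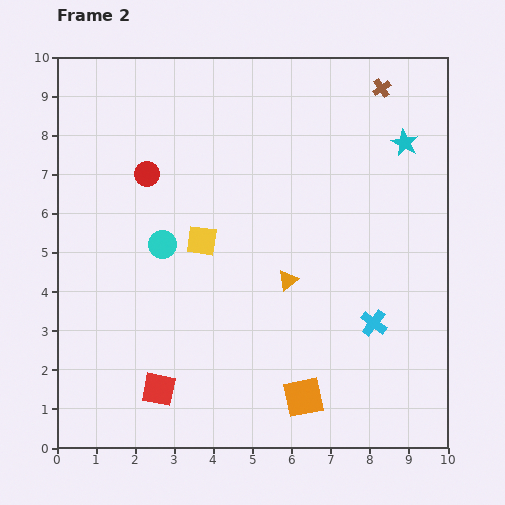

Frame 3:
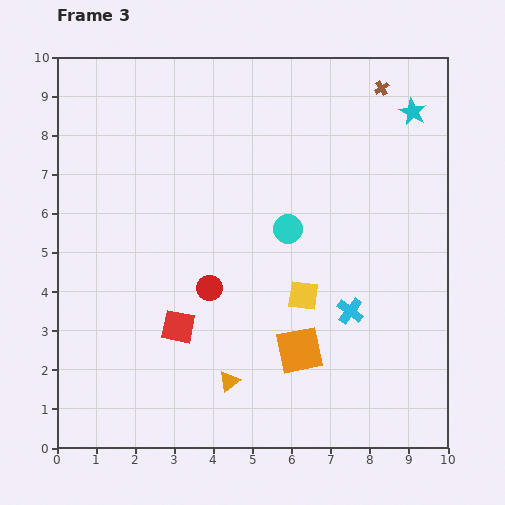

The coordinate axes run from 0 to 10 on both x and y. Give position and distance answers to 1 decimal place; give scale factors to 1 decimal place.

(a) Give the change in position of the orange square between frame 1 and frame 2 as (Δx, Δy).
(-0.1, -1.2)

The orange square was at (6.4, 2.5) in frame 1 and (6.3, 1.3) in frame 2.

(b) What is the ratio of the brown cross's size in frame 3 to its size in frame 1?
0.6×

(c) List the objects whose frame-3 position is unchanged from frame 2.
the brown cross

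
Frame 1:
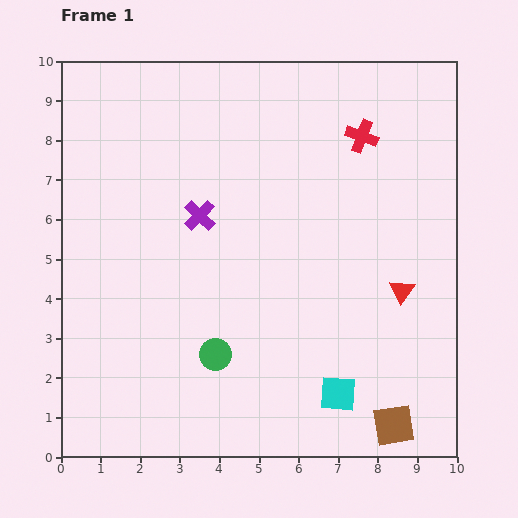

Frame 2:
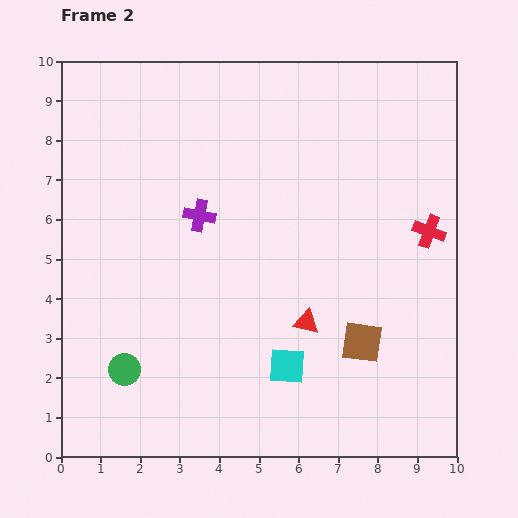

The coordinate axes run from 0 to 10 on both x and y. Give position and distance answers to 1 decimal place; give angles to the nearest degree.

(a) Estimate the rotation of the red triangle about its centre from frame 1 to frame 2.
52° counter-clockwise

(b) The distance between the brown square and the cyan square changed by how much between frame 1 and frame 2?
+0.4

Distance in frame 1: 1.6. Distance in frame 2: 2.0.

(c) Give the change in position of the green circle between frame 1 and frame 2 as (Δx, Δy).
(-2.3, -0.4)

The green circle was at (3.9, 2.6) in frame 1 and (1.6, 2.2) in frame 2.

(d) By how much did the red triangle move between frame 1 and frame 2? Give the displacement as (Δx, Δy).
(-2.4, -0.8)

The red triangle was at (8.6, 4.2) in frame 1 and (6.2, 3.4) in frame 2.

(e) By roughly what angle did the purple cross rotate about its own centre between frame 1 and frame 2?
33° counter-clockwise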